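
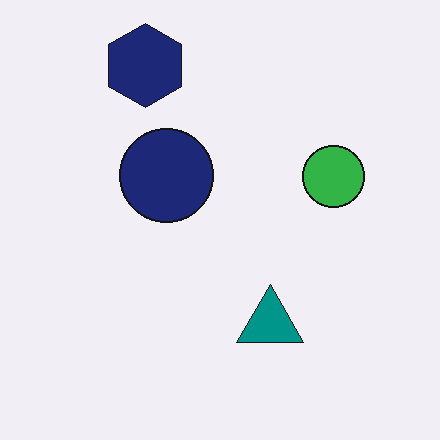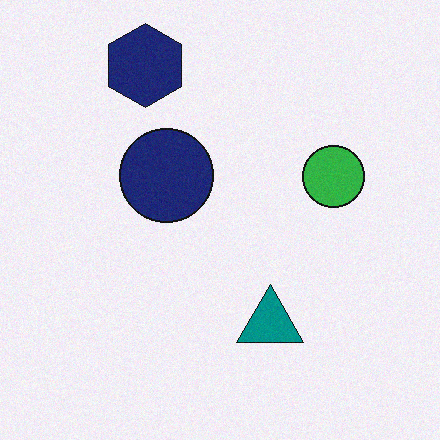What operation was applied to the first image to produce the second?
This is the original image degraded with subtle gaussian noise.

Random speckle covers the whole image, including the flat background.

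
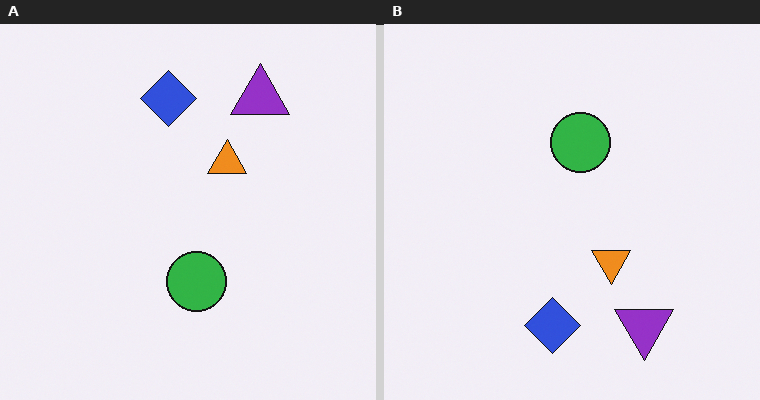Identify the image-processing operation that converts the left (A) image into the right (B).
The image was flipped vertically (top ↔ bottom).

The purple triangle is in the top-right of the left (A) image and the bottom-right of the right (B) — shapes on opposite sides of the horizontal midline have swapped in a mirror flip.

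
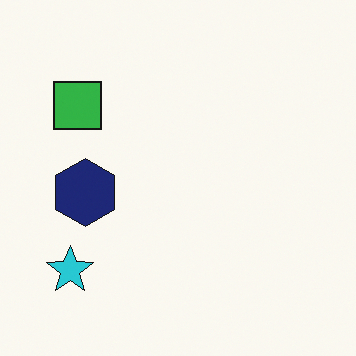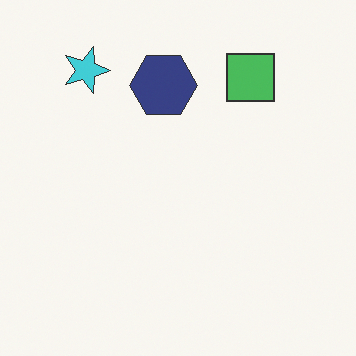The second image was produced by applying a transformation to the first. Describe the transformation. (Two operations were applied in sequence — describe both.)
It was rotated 90° clockwise, then given slightly reduced contrast.

The cyan star sits in the bottom-left of the first image and the top-left of the second — consistent with a whole-image 90° clockwise rotation. Tones are pushed toward mid-grey across the whole image — a global contrast change.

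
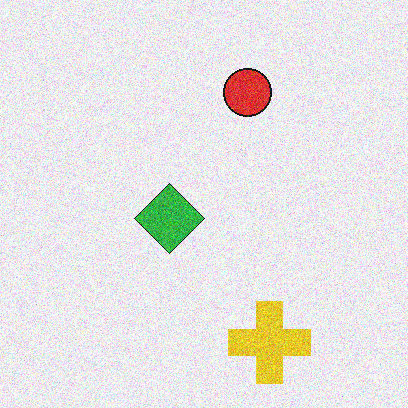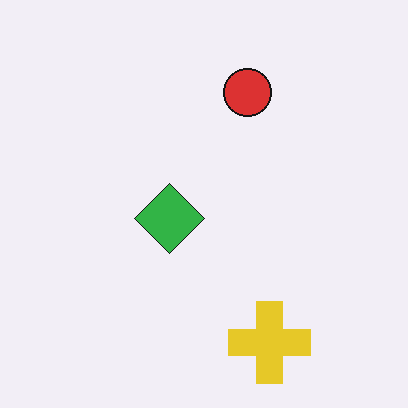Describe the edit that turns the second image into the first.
The transformation is: degraded with moderate additive noise.

Random speckle covers the whole image, including the flat background.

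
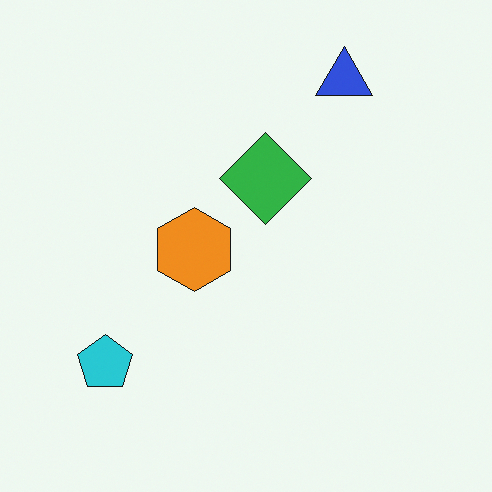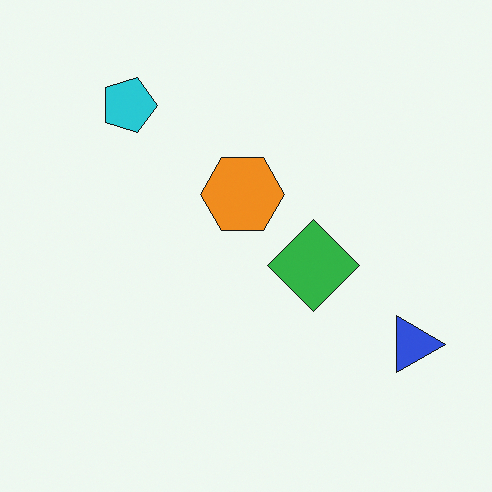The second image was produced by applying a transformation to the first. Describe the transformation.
The second image is the first rotated 90° clockwise.

The blue triangle sits in the top-right of the first image and the bottom-right of the second — consistent with a whole-image 90° clockwise rotation.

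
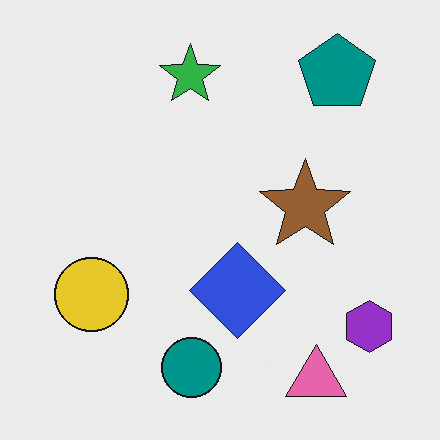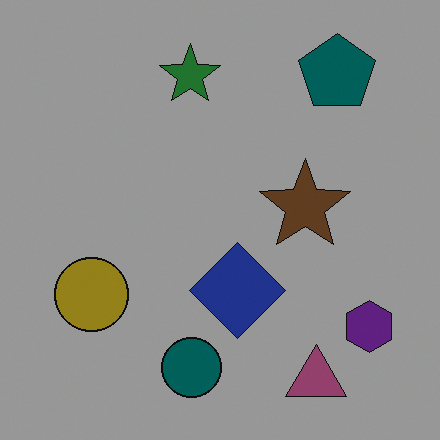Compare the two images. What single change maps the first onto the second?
This is the original image substantially darkened.

Every pixel — background and shapes alike — is uniformly darkened.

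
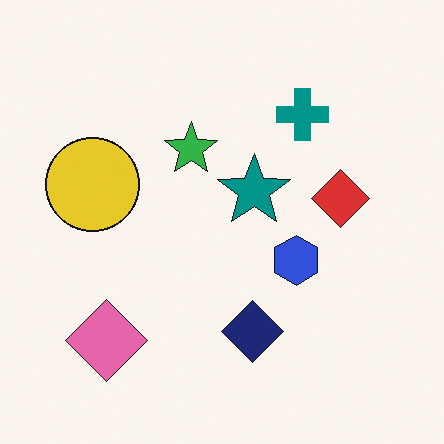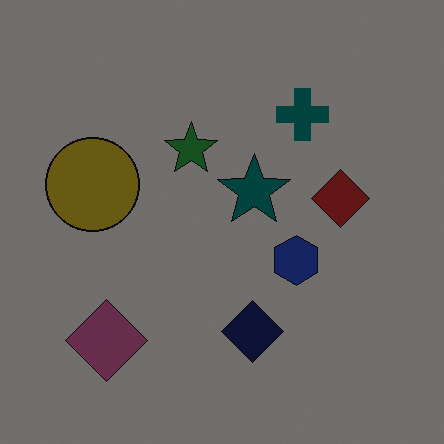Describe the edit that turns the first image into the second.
The transformation is: substantially darkened.

Every pixel — background and shapes alike — is uniformly darkened.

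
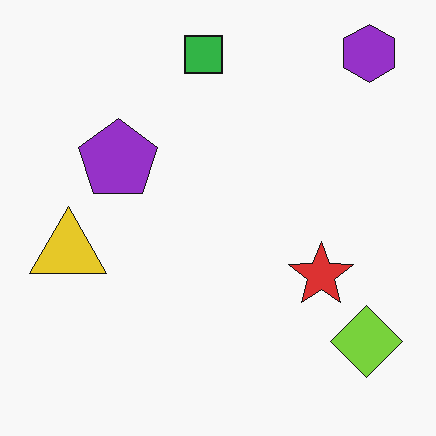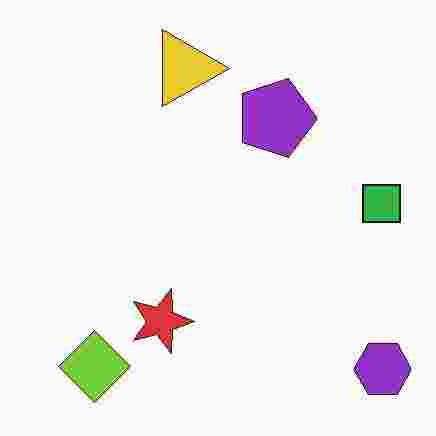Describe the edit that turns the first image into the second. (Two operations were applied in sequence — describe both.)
The second image is the first rotated 90° clockwise, then heavily JPEG-compressed with obvious blocking artifacts.

The purple hexagon sits in the top-right of the first image and the bottom-right of the second — consistent with a whole-image 90° clockwise rotation. Blocky 8×8 compression artifacts appear around shape edges and the flat background shows ringing — characteristic JPEG degradation.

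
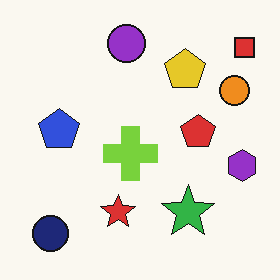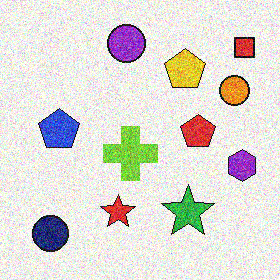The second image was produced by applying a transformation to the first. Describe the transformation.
This is the original image degraded with a thick layer of grain.

Random speckle covers the whole image, including the flat background.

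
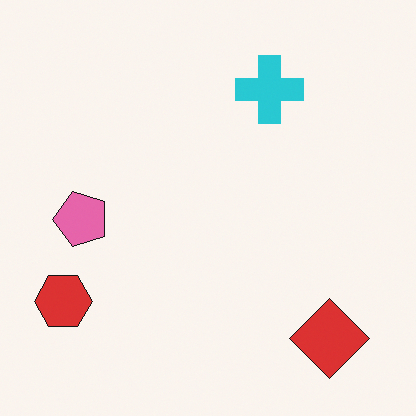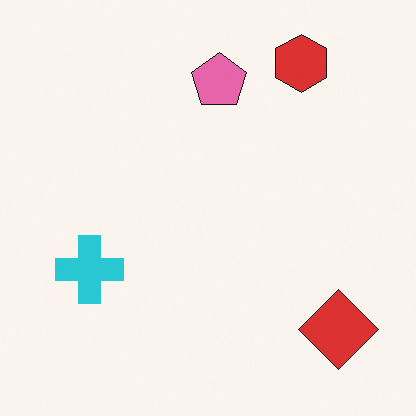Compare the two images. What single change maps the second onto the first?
The transformation is: transposed (reflected across the top-left ↔ bottom-right diagonal).

Shapes have swapped their row and column positions — what was in the top-right is now in the bottom-left — a diagonal reflection.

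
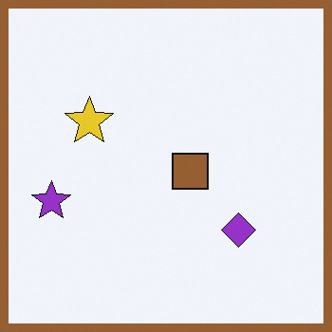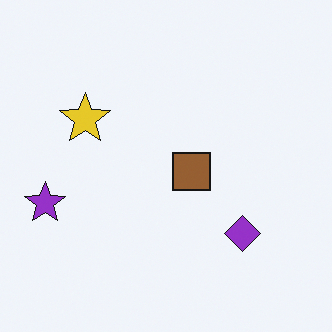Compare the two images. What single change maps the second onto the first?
It was framed with a brown border.

A solid brown frame runs around the edge of the first image, with the content slightly shrunk inside it.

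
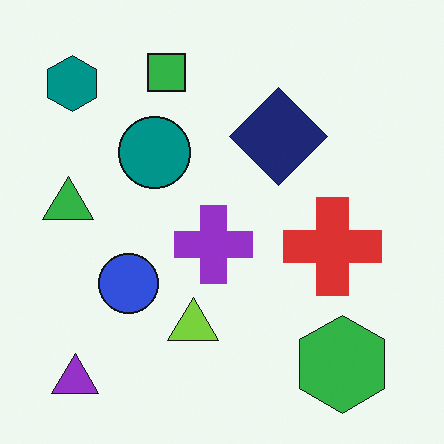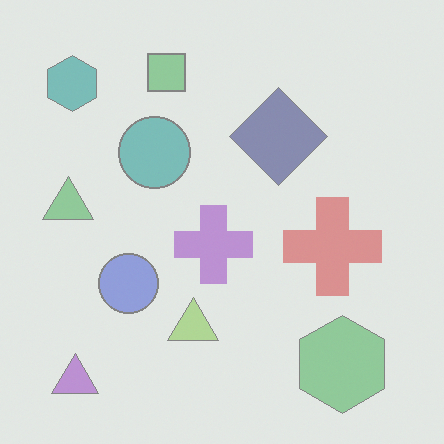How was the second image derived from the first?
This is the original image washed out (contrast reduced).

Tones are pushed toward mid-grey across the whole image — a global contrast change.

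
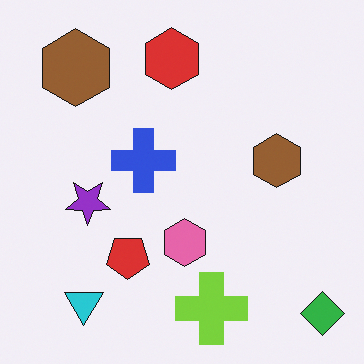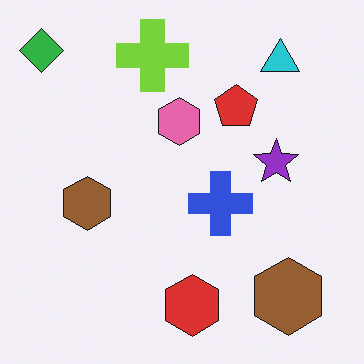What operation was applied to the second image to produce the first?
The transformation is: rotated 180°.

The green diamond sits in the top-left of the second image and the bottom-right of the first — consistent with a whole-image 180° rotation.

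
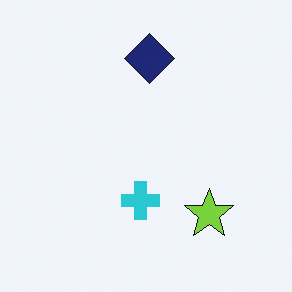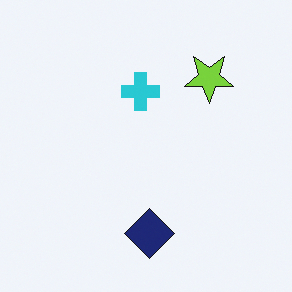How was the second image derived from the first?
The second image is the first flipped vertically (top ↔ bottom).

The navy diamond is in the top of the first image and the bottom of the second — shapes on opposite sides of the horizontal midline have swapped in a mirror flip.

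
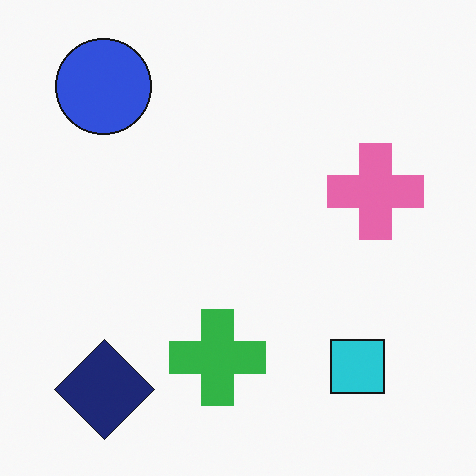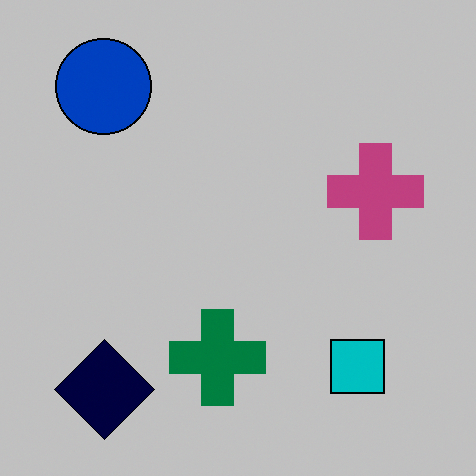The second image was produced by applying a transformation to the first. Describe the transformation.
This is the original image aggressively posterized.

Each flat color has snapped to a coarser quantized level — most visibly, the near-white background has dropped to a flat grey.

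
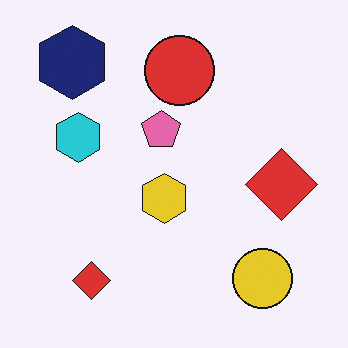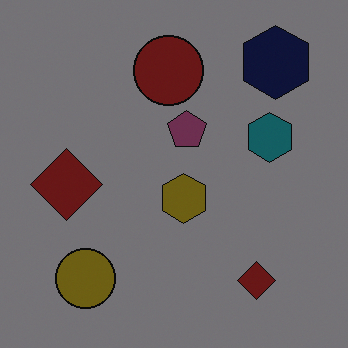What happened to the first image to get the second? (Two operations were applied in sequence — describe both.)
The image was darkened a lot, then flipped horizontally (left ↔ right).

Every pixel — background and shapes alike — is uniformly darkened. The navy hexagon is in the top-left of the first image and the top-right of the second — shapes on opposite sides of the vertical midline have swapped in a mirror flip.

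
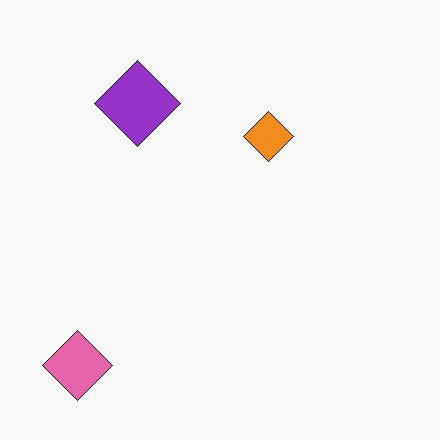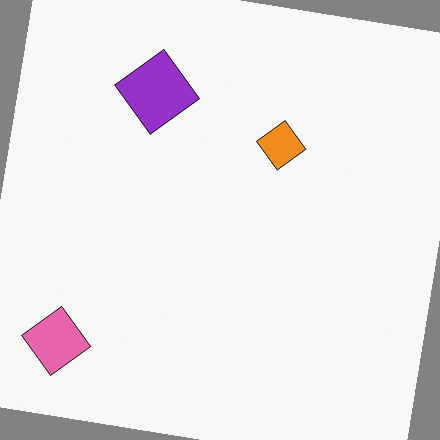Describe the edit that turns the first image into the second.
It was rotated clockwise by a slight angle.

Every shape is tilted by the same angle and the image corners show triangular fill wedges — a whole-image rotation by a non-right angle.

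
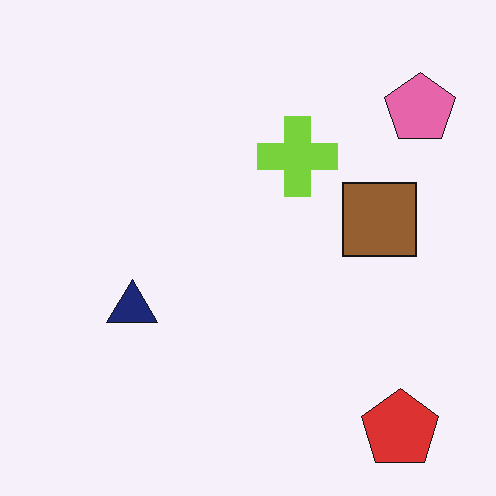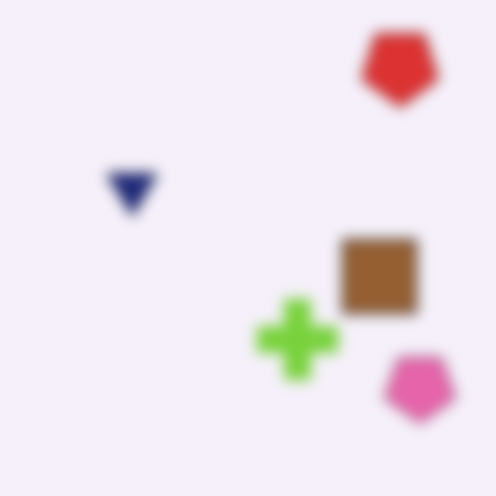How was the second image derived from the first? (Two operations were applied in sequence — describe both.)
The image was strongly gaussian-blurred, then flipped vertically (top ↔ bottom).

Shape edges and outlines are uniformly softened across the whole image. The red pentagon is in the bottom-right of the first image and the top-right of the second — shapes on opposite sides of the horizontal midline have swapped in a mirror flip.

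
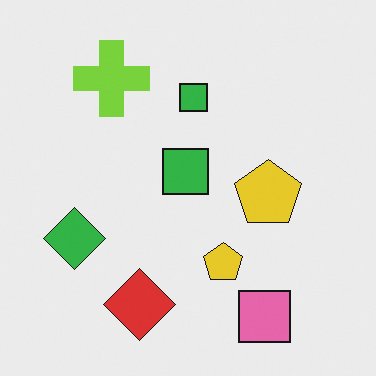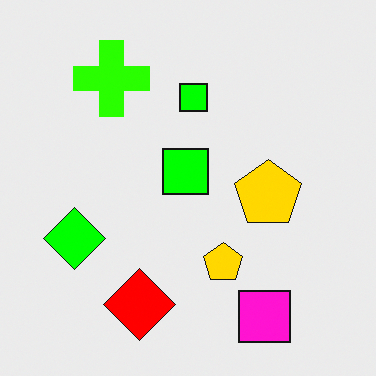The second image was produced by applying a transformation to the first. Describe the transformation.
Heavily oversaturated.

All colors are more vivid — a global saturation change.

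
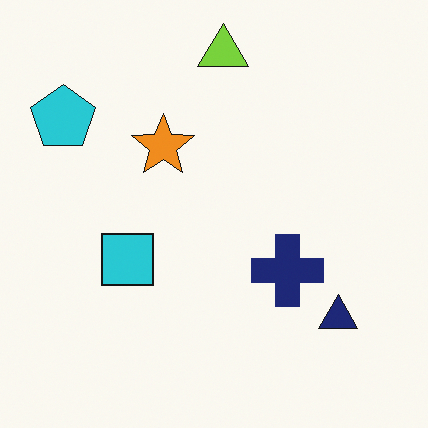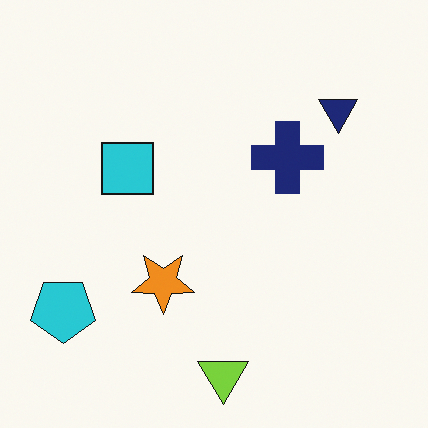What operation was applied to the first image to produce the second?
It was flipped vertically (top ↔ bottom).

The lime triangle is in the top of the first image and the bottom of the second — shapes on opposite sides of the horizontal midline have swapped in a mirror flip.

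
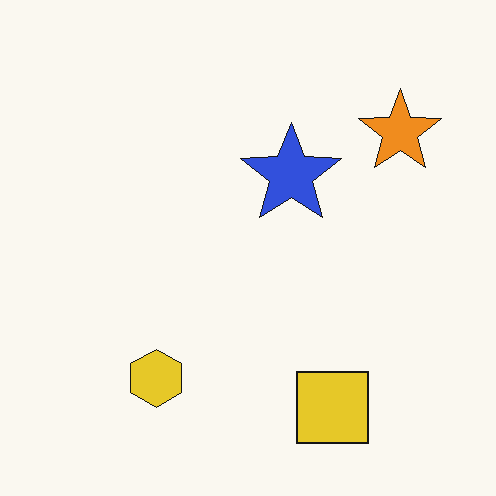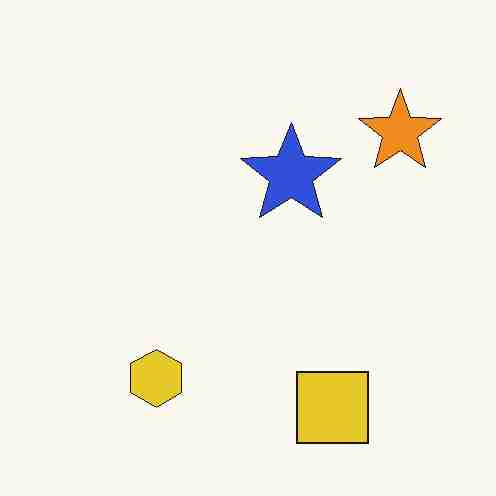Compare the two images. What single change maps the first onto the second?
This is the original image heavily JPEG-compressed with obvious blocking artifacts.

Blocky 8×8 compression artifacts appear around shape edges and the flat background shows ringing — characteristic JPEG degradation.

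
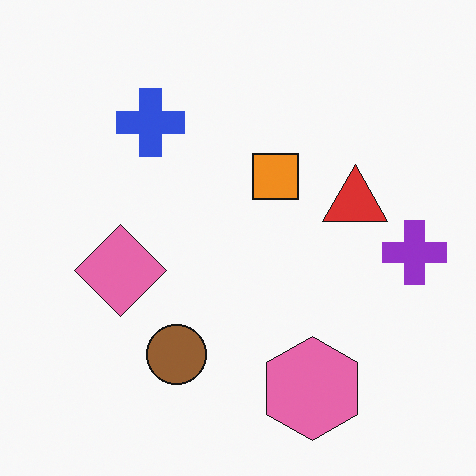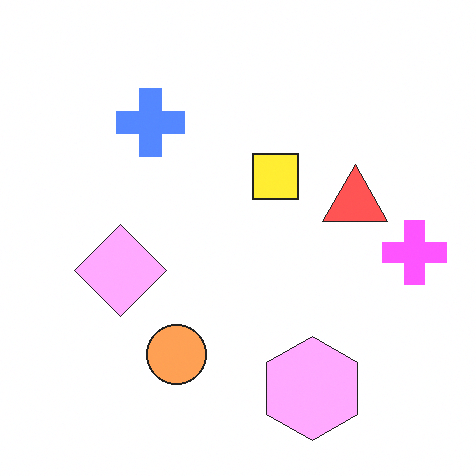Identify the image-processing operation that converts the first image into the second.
This is the original image substantially brightened.

Every pixel — background and shapes alike — is uniformly brightened.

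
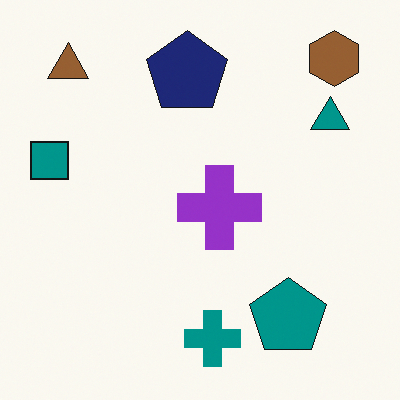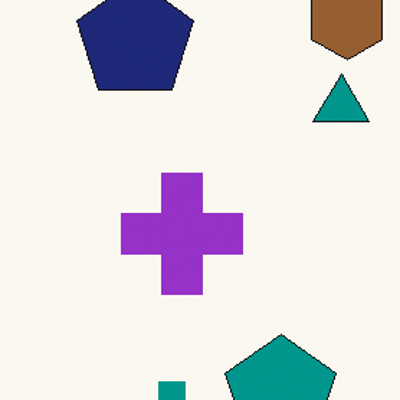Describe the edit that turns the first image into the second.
The transformation is: cropped slightly and scaled back up.

The visible shapes are larger and the field of view is narrower; shapes near the original edges may be partly or wholly outside the frame — a crop-and-rescale.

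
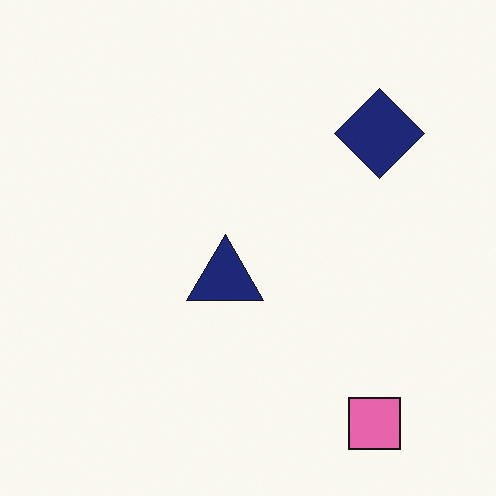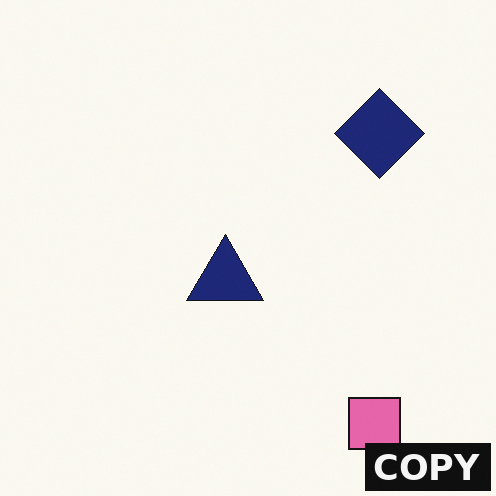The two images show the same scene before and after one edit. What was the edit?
The transformation is: watermarked with the text "COPY" in the lower-right corner.

A dark label reading "COPY" appears in the lower-right corner.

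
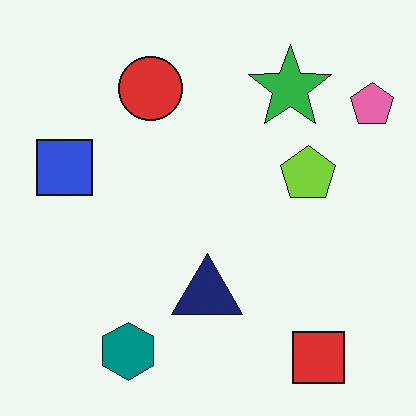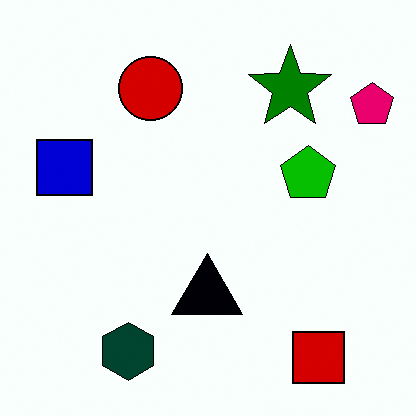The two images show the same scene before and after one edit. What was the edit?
This is the original image boosted in contrast.

Tones are pushed away from mid-grey across the whole image — a global contrast change.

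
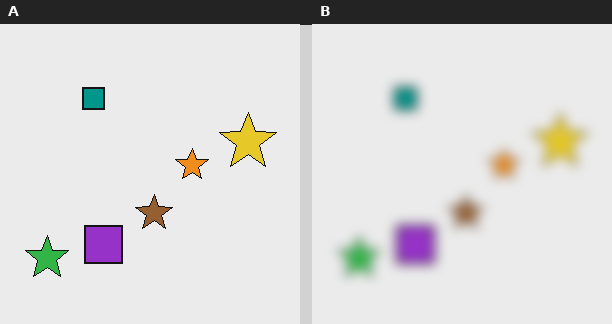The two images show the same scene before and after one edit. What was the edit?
Heavily blurred.

Shape edges and outlines are uniformly softened across the whole image.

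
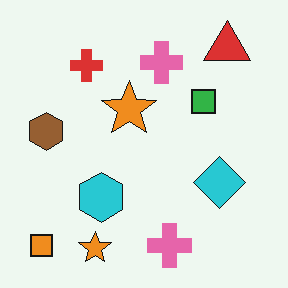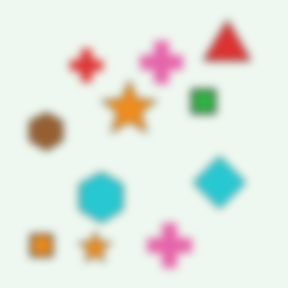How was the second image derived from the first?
It was noticeably gaussian-blurred.

Shape edges and outlines are uniformly softened across the whole image.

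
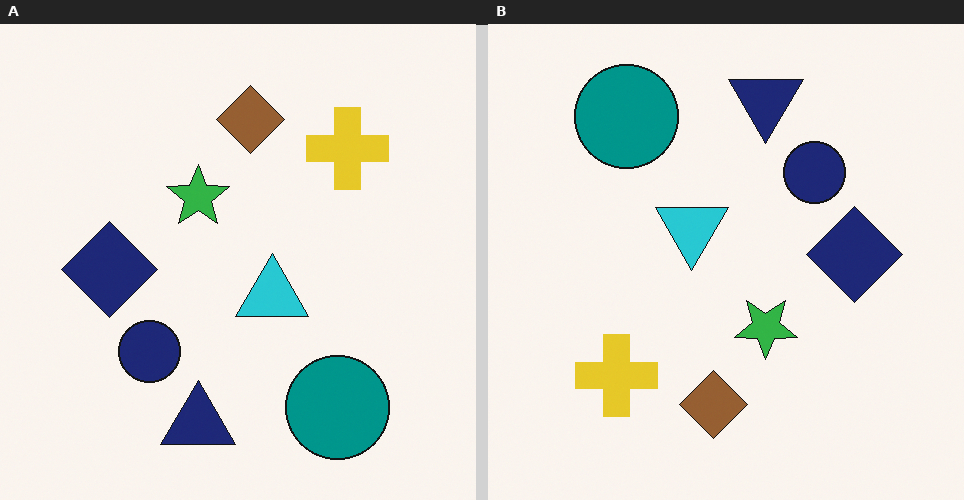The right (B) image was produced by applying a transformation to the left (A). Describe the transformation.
It was rotated 180°.

The teal circle sits in the bottom-right of the left (A) image and the top-left of the right (B) — consistent with a whole-image 180° rotation.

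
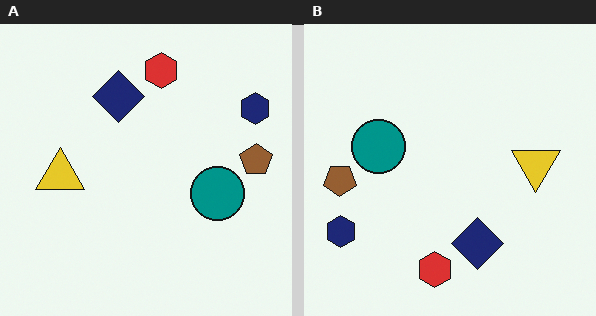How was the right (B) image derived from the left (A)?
The image was rotated 180°.

The navy hexagon sits in the top-right of the left (A) image and the bottom-left of the right (B) — consistent with a whole-image 180° rotation.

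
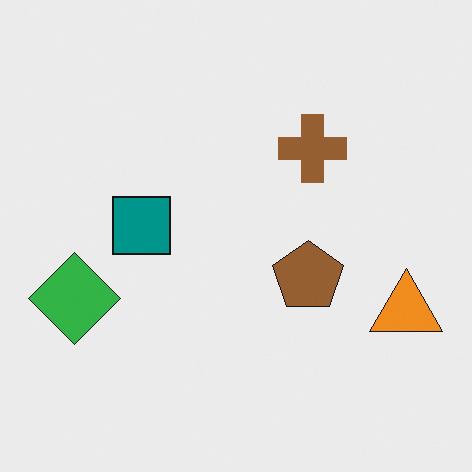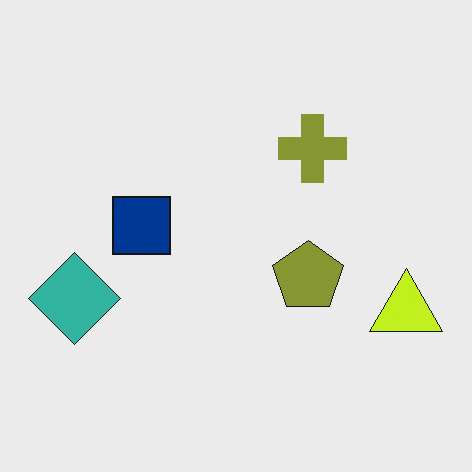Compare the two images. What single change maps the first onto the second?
The image was hue-shifted slightly.

Every shape's color has rotated by the same amount around the hue wheel — a uniform hue shift.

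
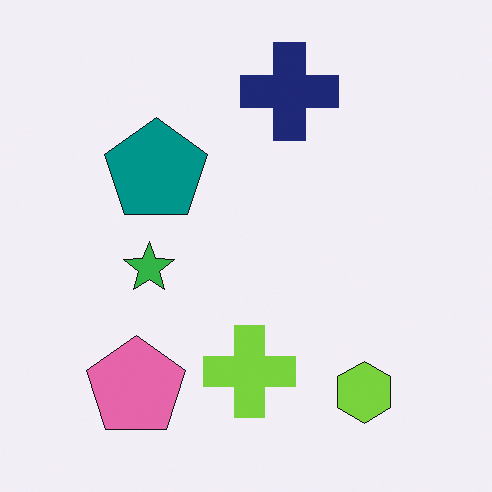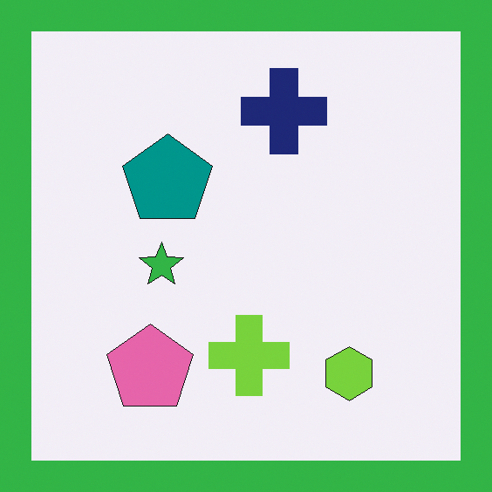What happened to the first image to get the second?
This is the original image framed with a green border.

A solid green frame runs around the edge of the second image, with the content slightly shrunk inside it.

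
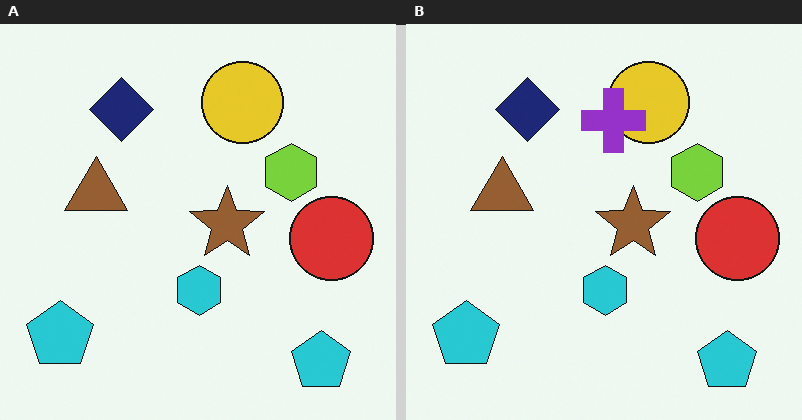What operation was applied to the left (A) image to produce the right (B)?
The right (B) image is the left (A) overlaid with an additional purple cross.

A purple cross appears in the right (B) image that is absent from the left (A).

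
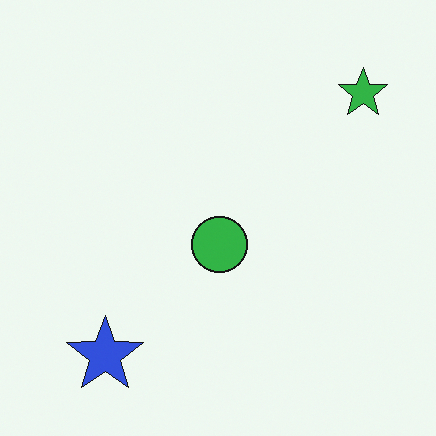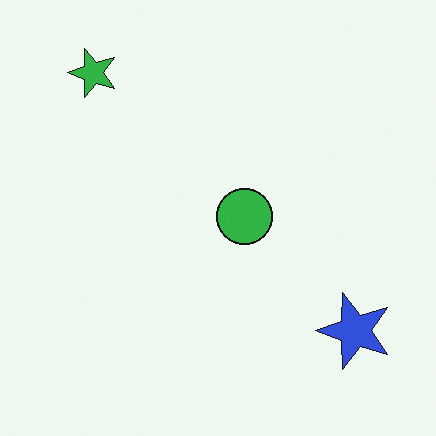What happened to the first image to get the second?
The transformation is: rotated 90° counter-clockwise.

The green star sits in the top-right of the first image and the top-left of the second — consistent with a whole-image 90° counter-clockwise rotation.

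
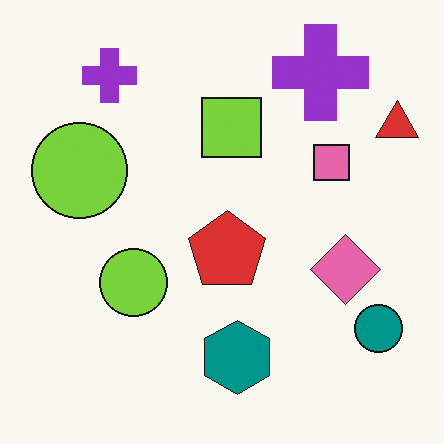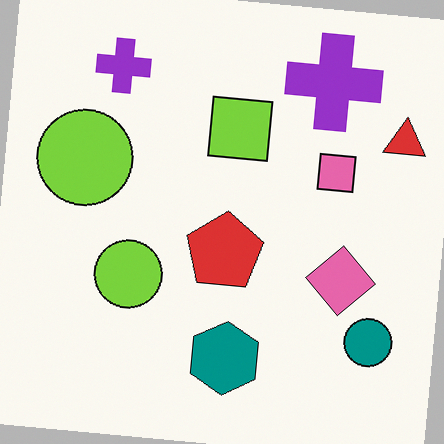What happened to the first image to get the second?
This is the original image rotated clockwise by a small amount.

Every shape is tilted by the same angle and the image corners show triangular fill wedges — a whole-image rotation by a non-right angle.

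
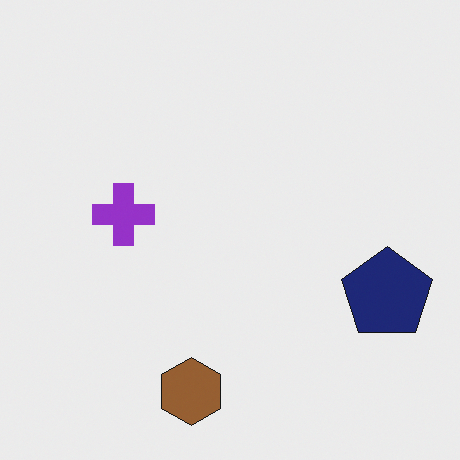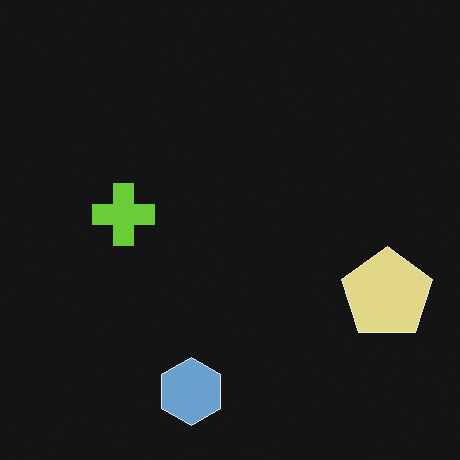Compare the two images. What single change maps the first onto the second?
The second image is the first color-inverted (negative).

The light background has become dark and every shape's color is its complement — a photographic negative.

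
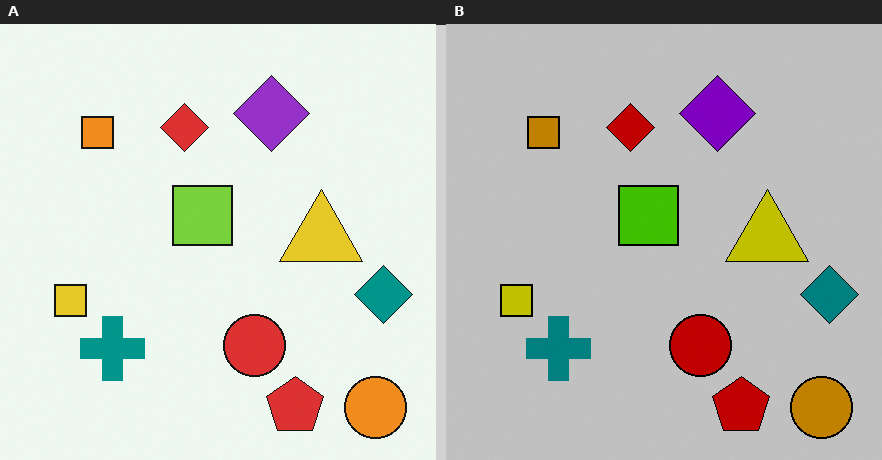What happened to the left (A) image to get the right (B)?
The transformation is: heavily posterized to just a handful of flat colors.

Each flat color has snapped to a coarser quantized level — most visibly, the near-white background has dropped to a flat grey.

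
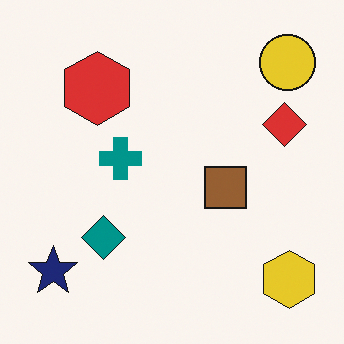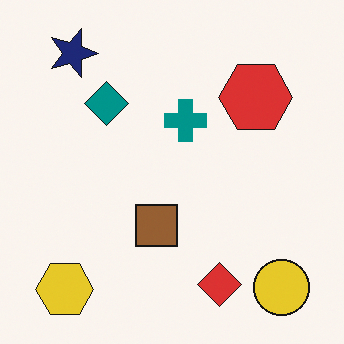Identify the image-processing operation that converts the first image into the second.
The second image is the first rotated 90° clockwise.

The yellow circle sits in the top-right of the first image and the bottom-right of the second — consistent with a whole-image 90° clockwise rotation.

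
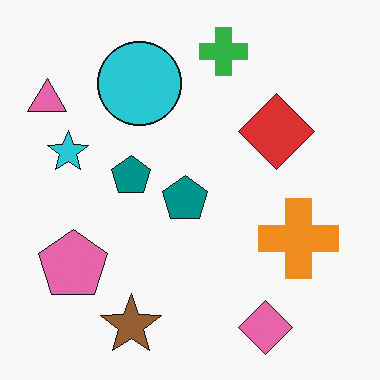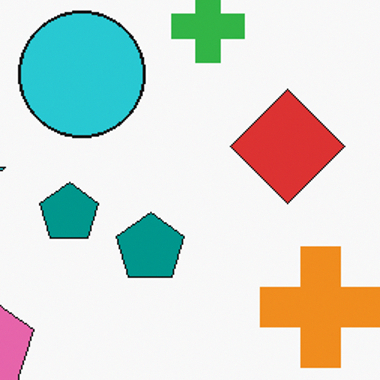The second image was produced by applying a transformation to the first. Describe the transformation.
The image was cropped slightly and scaled back up.

The visible shapes are larger and the field of view is narrower; shapes near the original edges may be partly or wholly outside the frame — a crop-and-rescale.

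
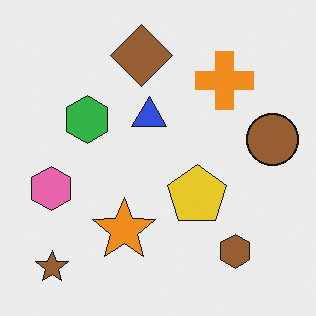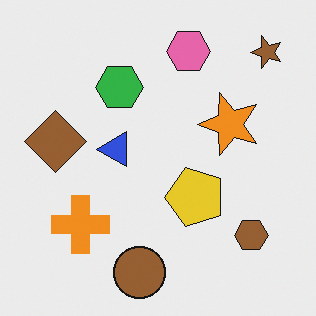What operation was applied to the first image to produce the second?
Transposed (reflected across the top-left ↔ bottom-right diagonal).

Shapes have swapped their row and column positions — what was in the top-right is now in the bottom-left — a diagonal reflection.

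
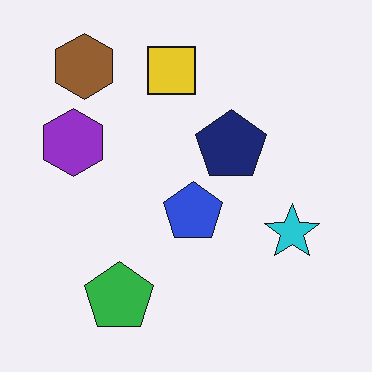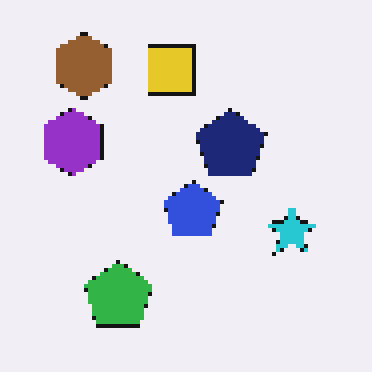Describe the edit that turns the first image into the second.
Lightly pixelated (a mild mosaic effect).

Shapes are reduced to large square blocks; fine edges and outlines are lost — a downscale-then-upscale (mosaic) effect.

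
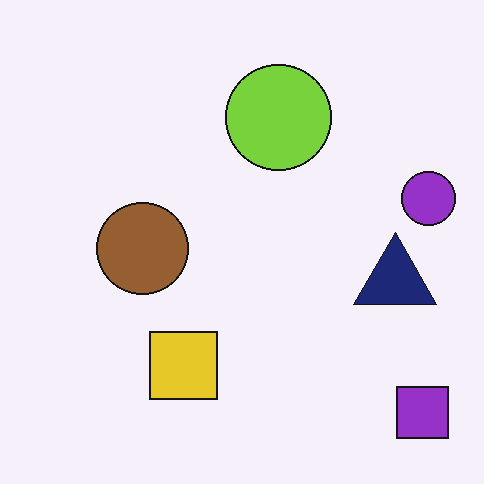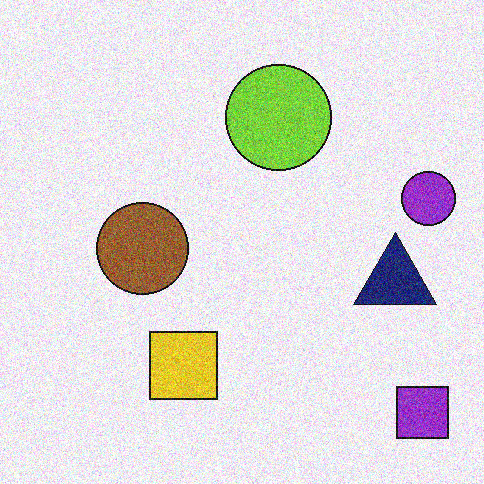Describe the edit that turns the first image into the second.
It was degraded with visible gaussian noise.

Random speckle covers the whole image, including the flat background.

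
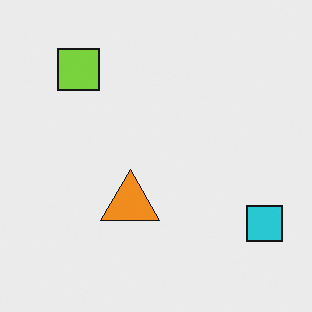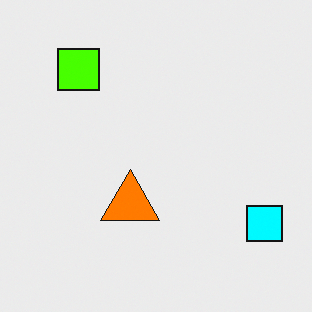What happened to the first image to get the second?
The transformation is: made much more vivid (saturation change).

All colors are more vivid — a global saturation change.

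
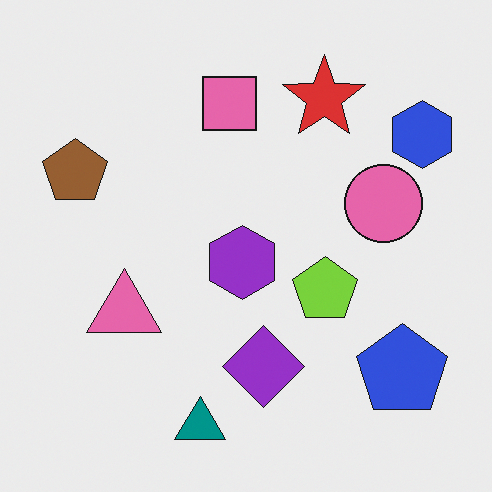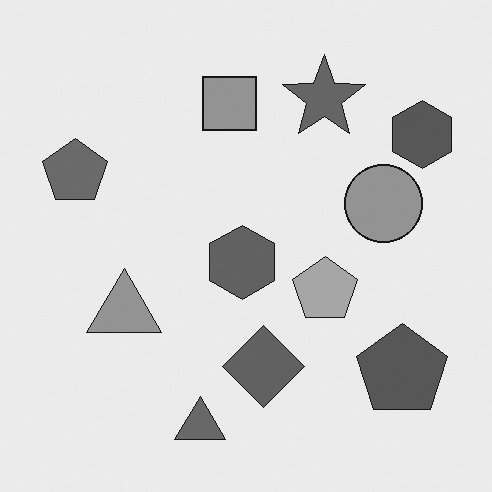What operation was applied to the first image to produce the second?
The second image is the first converted to grayscale.

All color is removed — every shape is now a shade of grey.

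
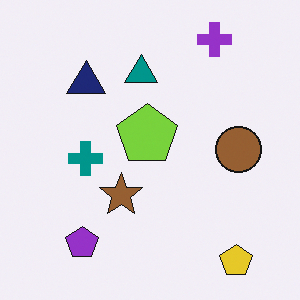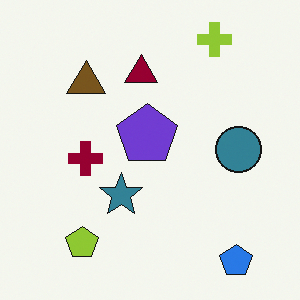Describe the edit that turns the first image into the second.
The transformation is: hue-shifted by a large amount.

Every shape's color has rotated by the same amount around the hue wheel — a uniform hue shift.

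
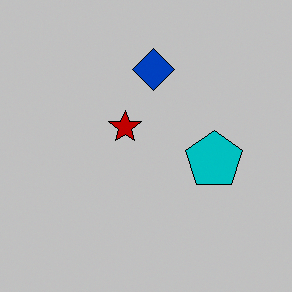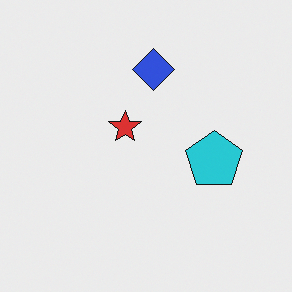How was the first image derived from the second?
This is the original image heavily posterized to just a handful of flat colors.

Each flat color has snapped to a coarser quantized level — most visibly, the near-white background has dropped to a flat grey.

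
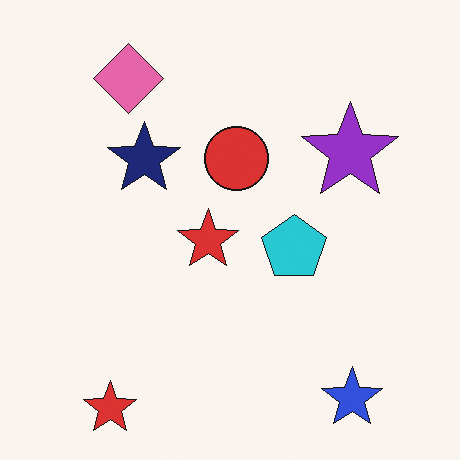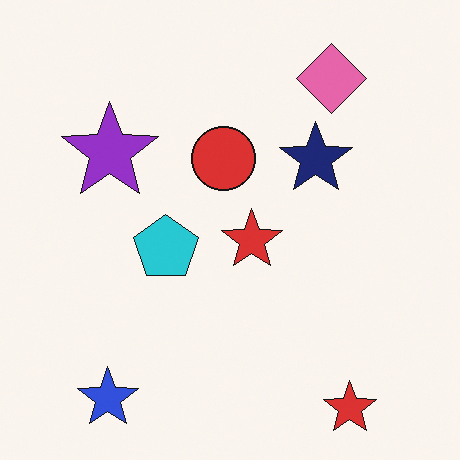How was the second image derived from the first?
It was flipped horizontally (left ↔ right).

The blue star is in the bottom-right of the first image and the bottom-left of the second — shapes on opposite sides of the vertical midline have swapped in a mirror flip.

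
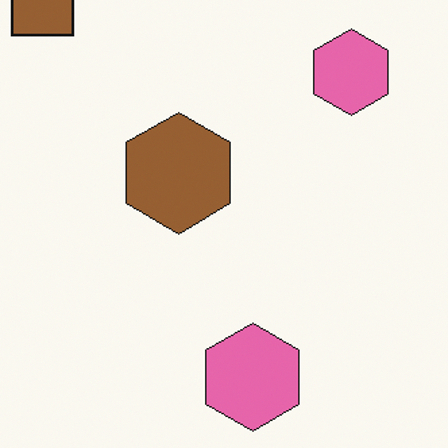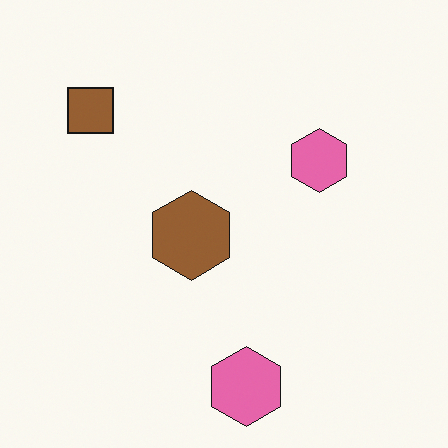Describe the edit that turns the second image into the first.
Cropped slightly and scaled back up.

The visible shapes are larger and the field of view is narrower; shapes near the original edges may be partly or wholly outside the frame — a crop-and-rescale.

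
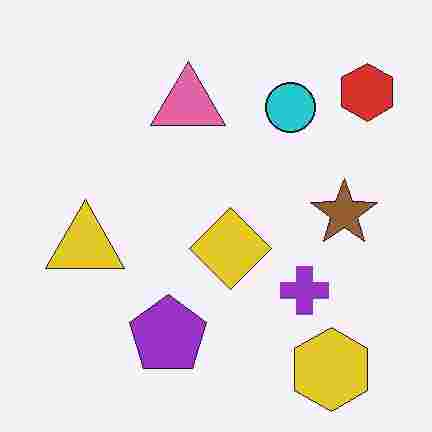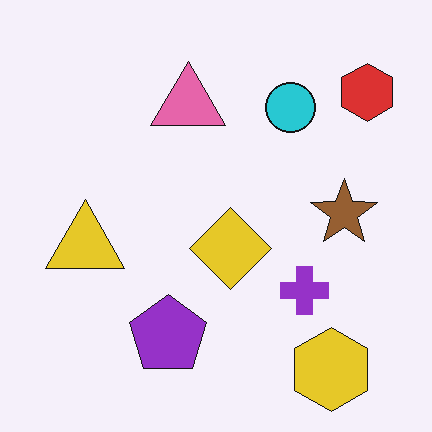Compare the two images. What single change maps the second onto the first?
It was heavily JPEG-compressed with obvious blocking artifacts.

Blocky 8×8 compression artifacts appear around shape edges and the flat background shows ringing — characteristic JPEG degradation.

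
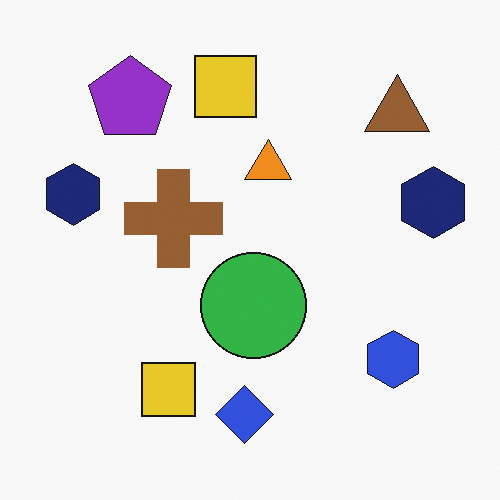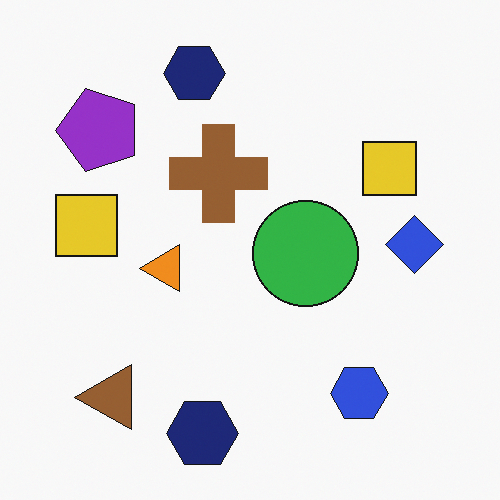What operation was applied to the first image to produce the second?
The image was transposed (reflected across the top-left ↔ bottom-right diagonal).

Shapes have swapped their row and column positions — what was in the top-right is now in the bottom-left — a diagonal reflection.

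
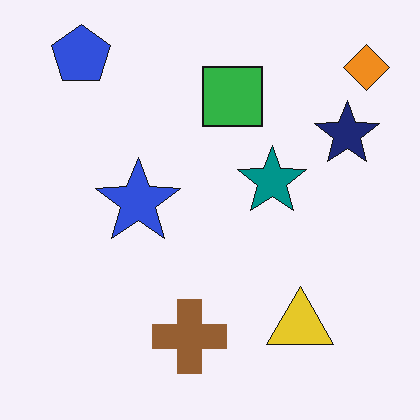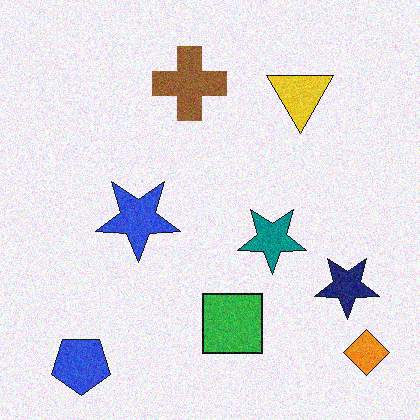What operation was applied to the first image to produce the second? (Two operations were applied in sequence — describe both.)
It was flipped vertically (top ↔ bottom), then degraded with moderate additive noise.

The blue pentagon is in the top-left of the first image and the bottom-left of the second — shapes on opposite sides of the horizontal midline have swapped in a mirror flip. Random speckle covers the whole image, including the flat background.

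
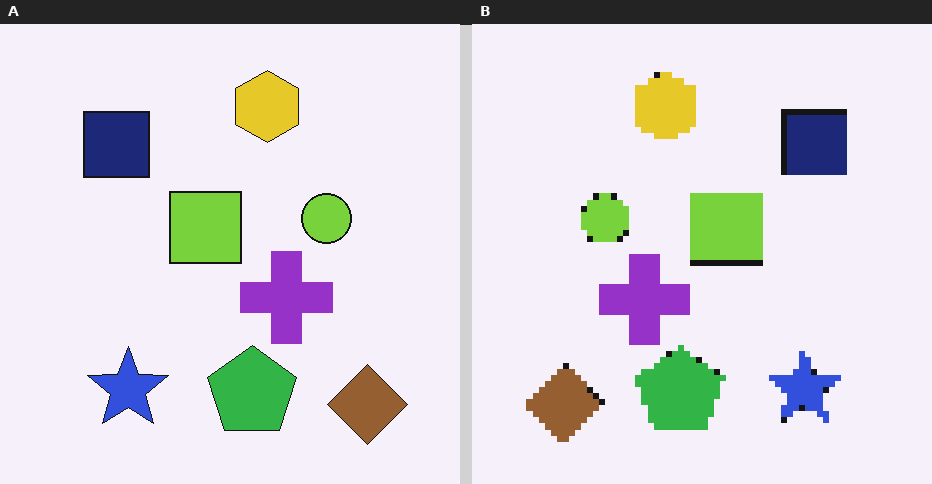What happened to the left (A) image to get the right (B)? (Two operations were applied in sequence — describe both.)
It was flipped horizontally (left ↔ right), then pixelated into visible square blocks.

The brown diamond is in the bottom-right of the left (A) image and the bottom-left of the right (B) — shapes on opposite sides of the vertical midline have swapped in a mirror flip. Shapes are reduced to large square blocks; fine edges and outlines are lost — a downscale-then-upscale (mosaic) effect.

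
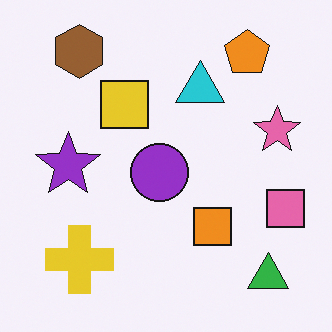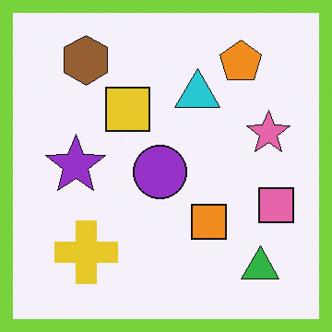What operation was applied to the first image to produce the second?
Framed with a lime border.

A solid lime frame runs around the edge of the second image, with the content slightly shrunk inside it.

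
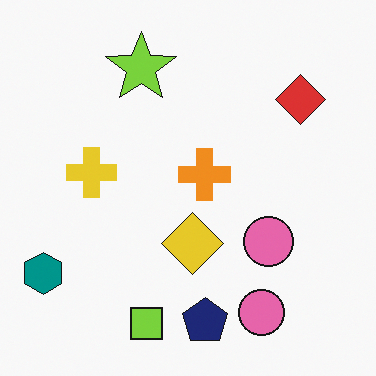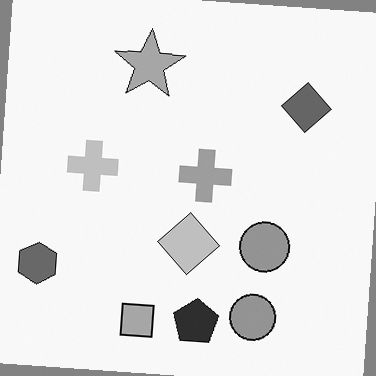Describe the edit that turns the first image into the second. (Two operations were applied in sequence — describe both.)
The transformation is: converted to grayscale, then rotated clockwise by a few degrees.

All color is removed — every shape is now a shade of grey. Every shape is tilted by the same angle and the image corners show triangular fill wedges — a whole-image rotation by a non-right angle.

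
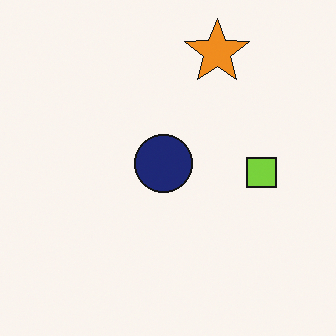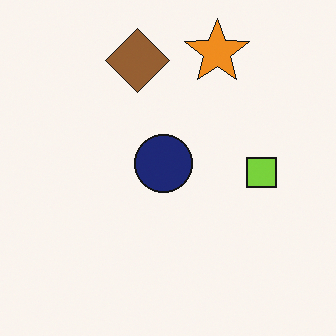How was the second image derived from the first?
It was overlaid with an additional brown diamond.

A brown diamond appears in the second image that is absent from the first.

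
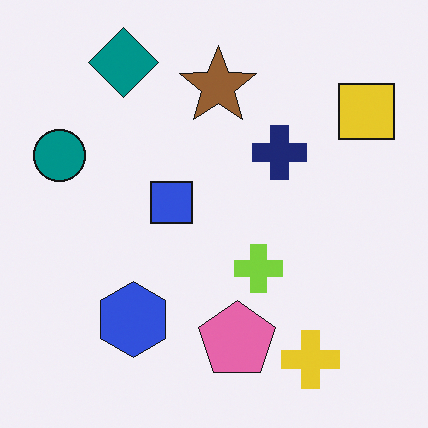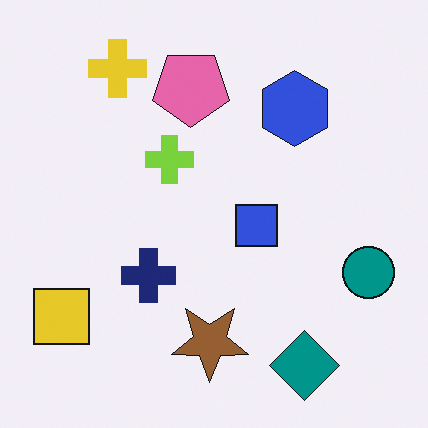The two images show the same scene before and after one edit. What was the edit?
The image was rotated 180°.

The yellow square sits in the top-right of the first image and the bottom-left of the second — consistent with a whole-image 180° rotation.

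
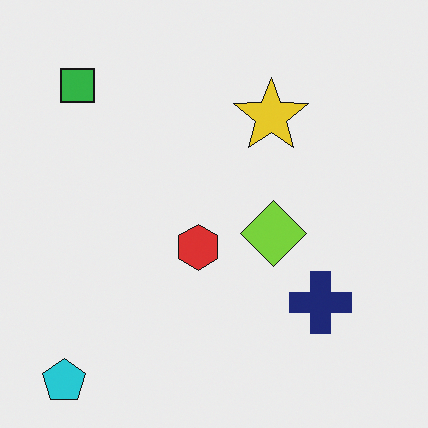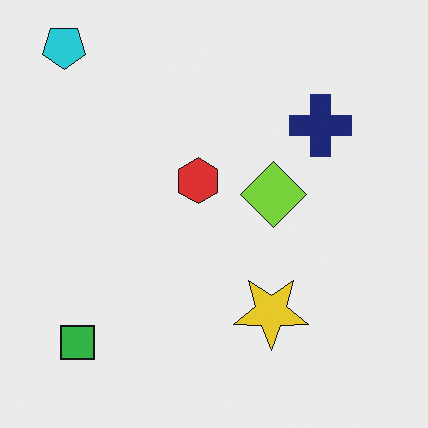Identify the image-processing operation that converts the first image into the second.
This is the original image flipped vertically (top ↔ bottom).

The cyan pentagon is in the bottom-left of the first image and the top-left of the second — shapes on opposite sides of the horizontal midline have swapped in a mirror flip.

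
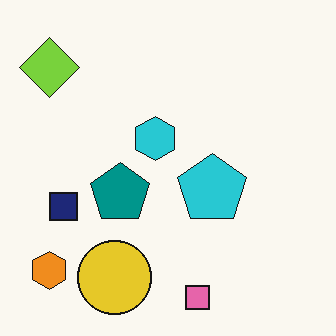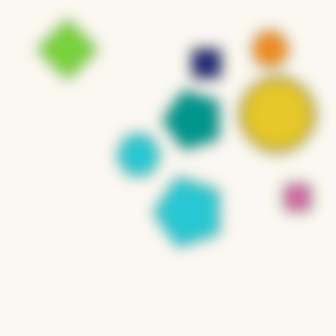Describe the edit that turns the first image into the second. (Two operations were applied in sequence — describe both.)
The transformation is: transposed (reflected across the top-left ↔ bottom-right diagonal), then strongly gaussian-blurred.

Shapes have swapped their row and column positions — what was in the top-right is now in the bottom-left — a diagonal reflection. Shape edges and outlines are uniformly softened across the whole image.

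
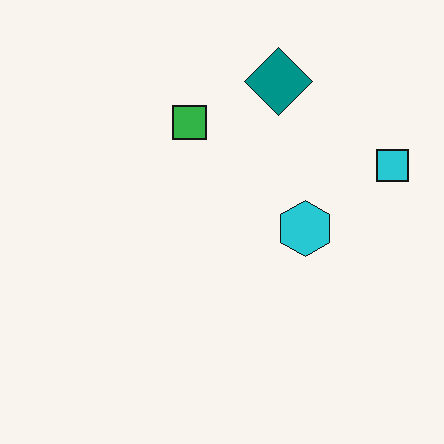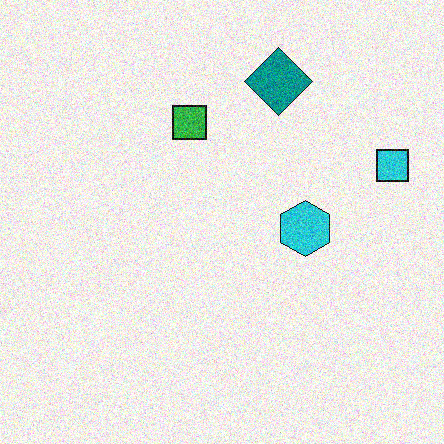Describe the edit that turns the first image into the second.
The second image is the first degraded with visible gaussian noise.

Random speckle covers the whole image, including the flat background.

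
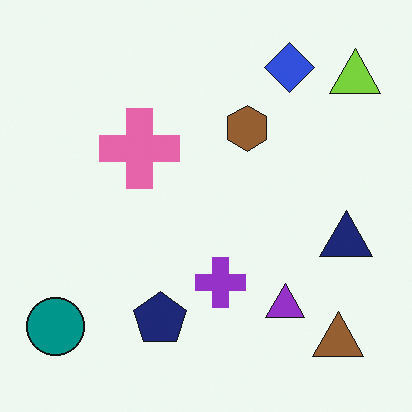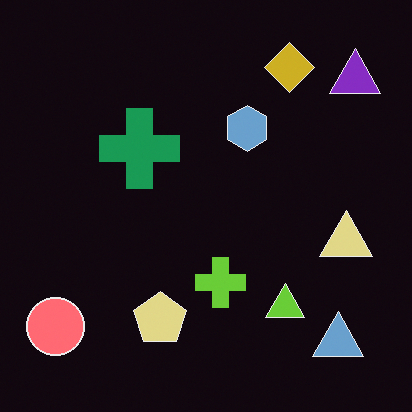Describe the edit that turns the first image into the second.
The image was color-inverted (negative).

The light background has become dark and every shape's color is its complement — a photographic negative.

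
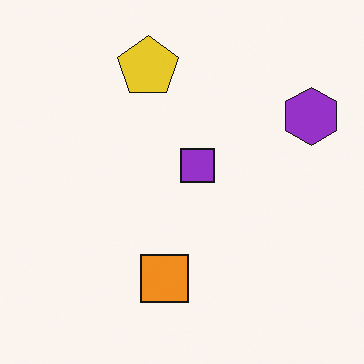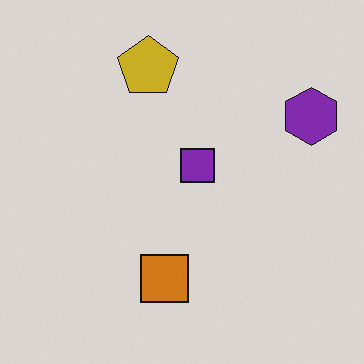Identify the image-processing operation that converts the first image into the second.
It was slightly darkened.

Every pixel — background and shapes alike — is uniformly darkened.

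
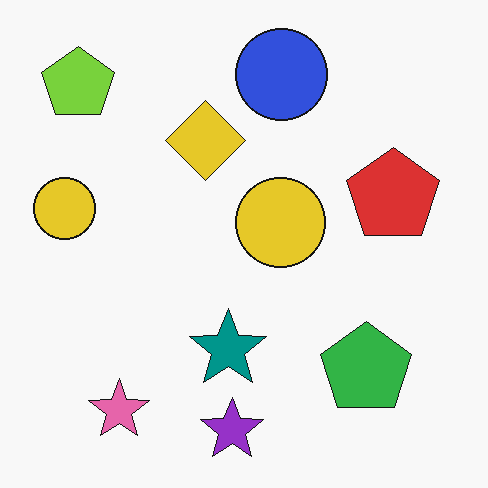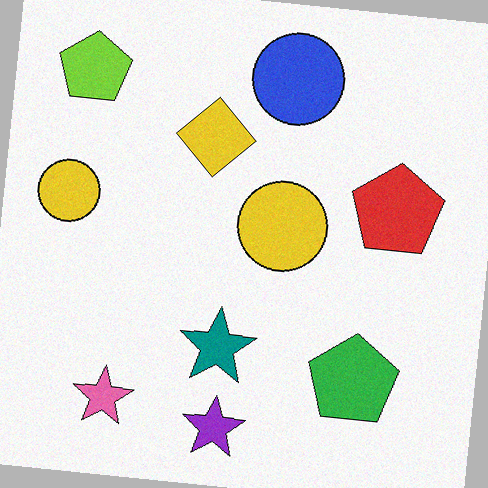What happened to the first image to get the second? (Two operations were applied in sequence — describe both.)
The transformation is: degraded with subtle gaussian noise, then rotated clockwise by a small amount.

Random speckle covers the whole image, including the flat background. Every shape is tilted by the same angle and the image corners show triangular fill wedges — a whole-image rotation by a non-right angle.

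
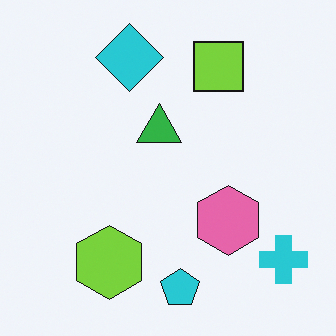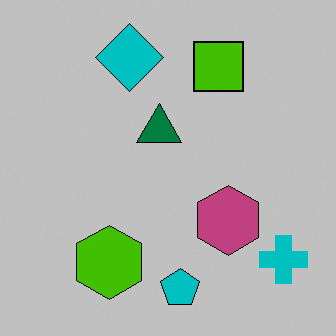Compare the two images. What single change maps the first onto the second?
Heavily posterized to just a handful of flat colors.

Each flat color has snapped to a coarser quantized level — most visibly, the near-white background has dropped to a flat grey.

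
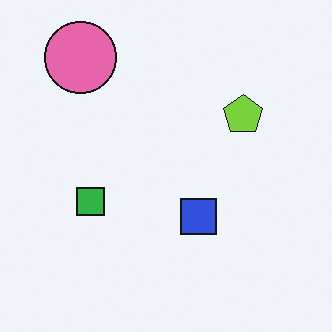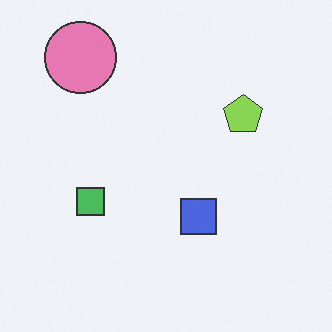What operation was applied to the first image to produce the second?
The second image is the first given slightly reduced contrast.

Tones are pushed toward mid-grey across the whole image — a global contrast change.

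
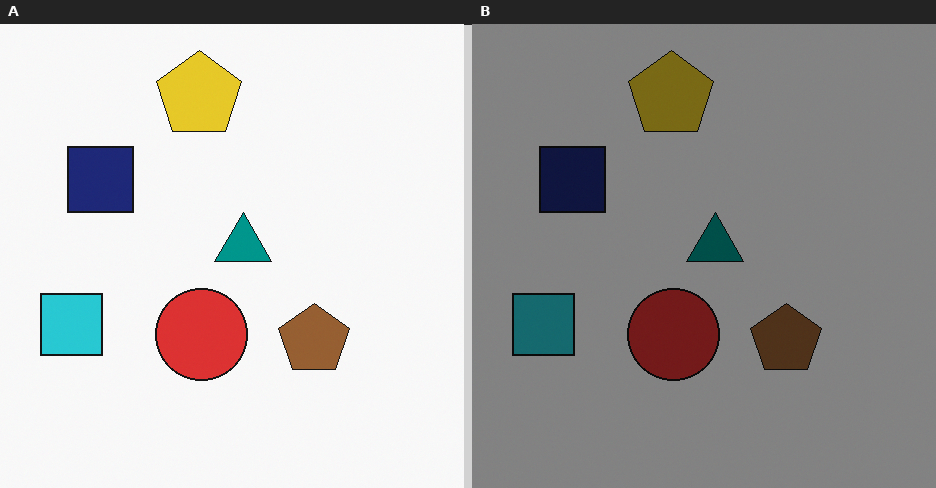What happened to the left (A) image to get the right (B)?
This is the original image darkened a lot.

Every pixel — background and shapes alike — is uniformly darkened.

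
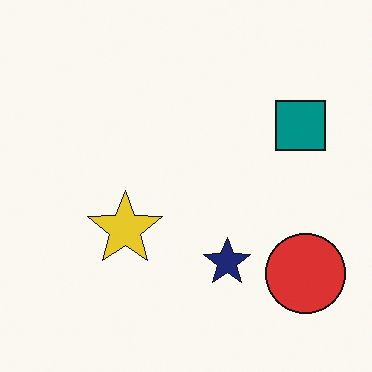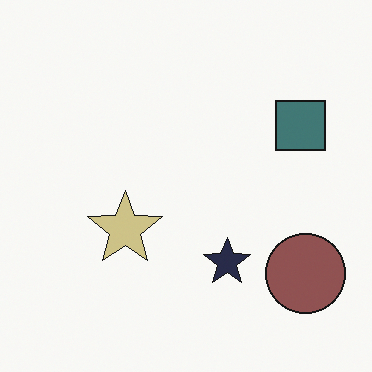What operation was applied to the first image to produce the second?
This is the original image made much more muted (saturation change).

All colors are more muted and greyish — a global saturation change.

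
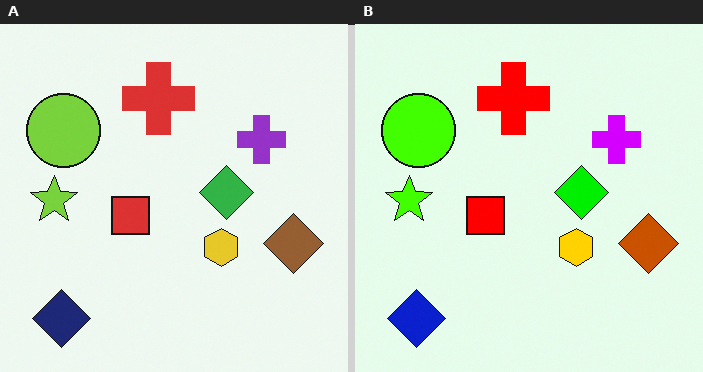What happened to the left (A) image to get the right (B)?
The image was heavily oversaturated.

All colors are more vivid — a global saturation change.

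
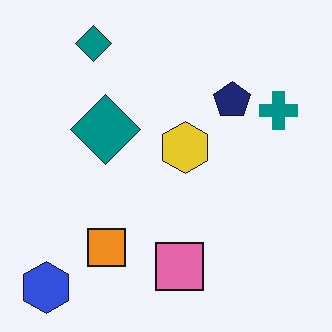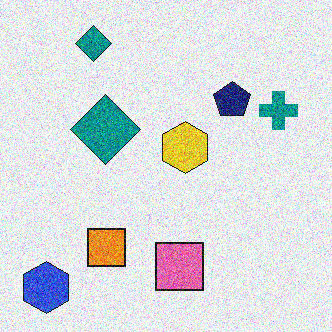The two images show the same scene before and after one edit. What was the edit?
The transformation is: degraded with a thick layer of grain.

Random speckle covers the whole image, including the flat background.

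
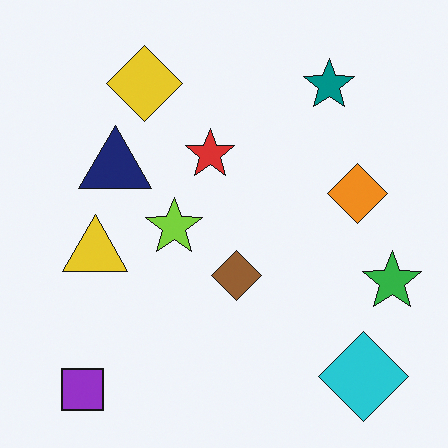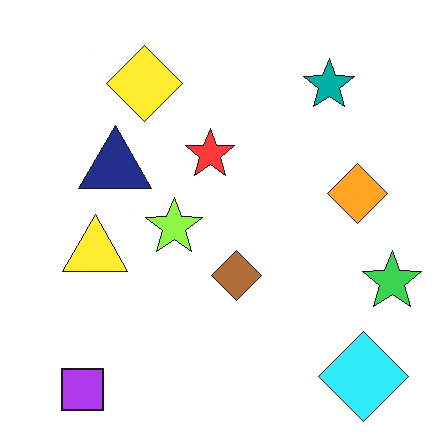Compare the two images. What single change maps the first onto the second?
The transformation is: brightened a little.

Every pixel — background and shapes alike — is uniformly brightened.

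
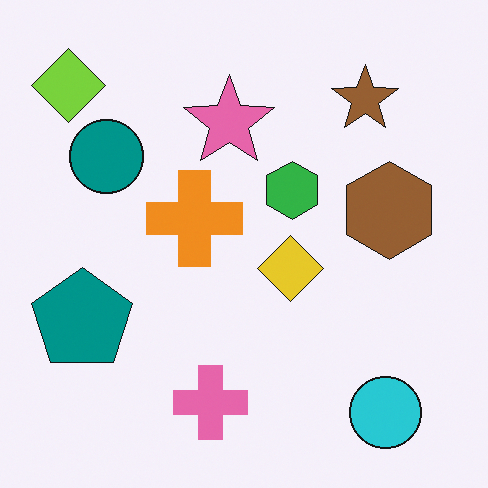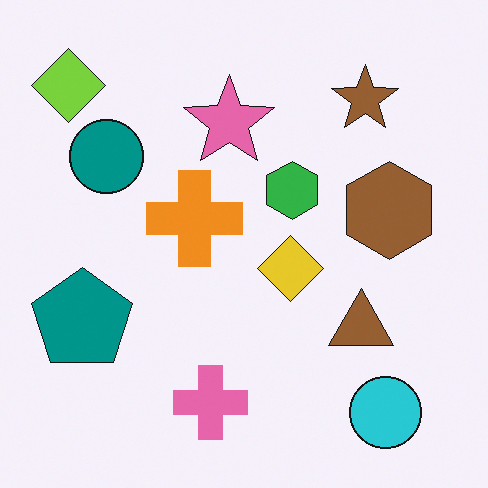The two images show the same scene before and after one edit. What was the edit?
It was overlaid with an additional brown triangle.

A brown triangle appears in the second image that is absent from the first.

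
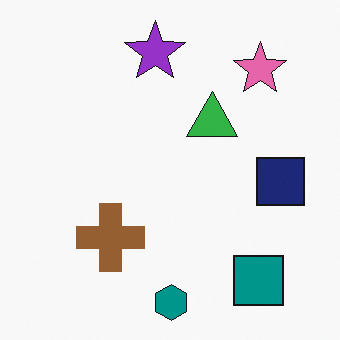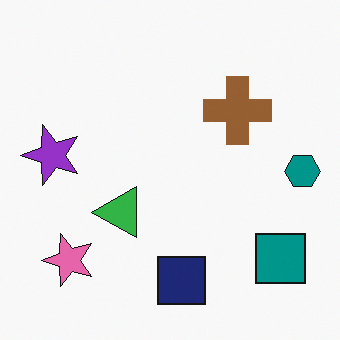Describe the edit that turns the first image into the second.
This is the original image transposed (reflected across the top-left ↔ bottom-right diagonal).

Shapes have swapped their row and column positions — what was in the top-right is now in the bottom-left — a diagonal reflection.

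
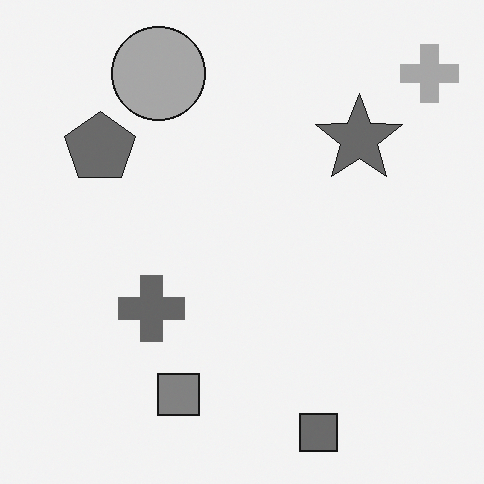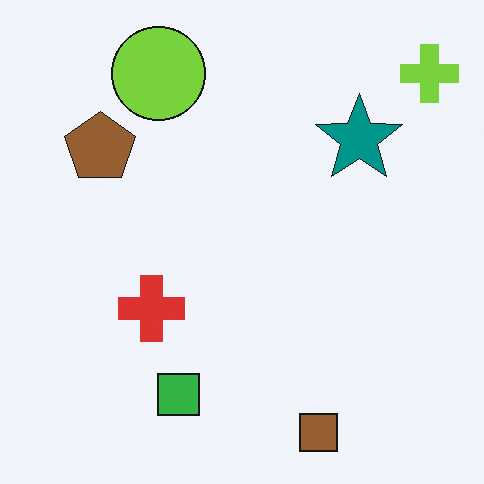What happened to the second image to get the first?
Converted to grayscale.

All color is removed — every shape is now a shade of grey.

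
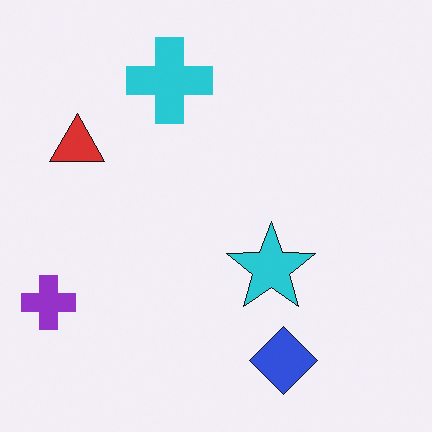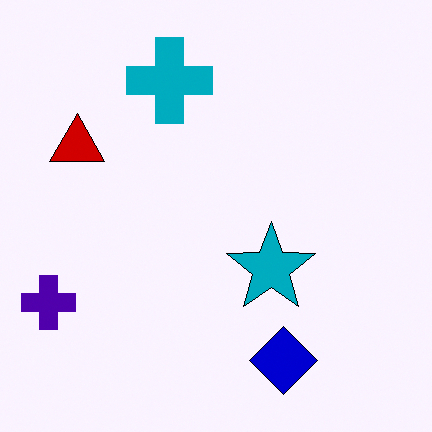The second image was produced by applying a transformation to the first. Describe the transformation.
The second image is the first boosted in contrast.

Tones are pushed away from mid-grey across the whole image — a global contrast change.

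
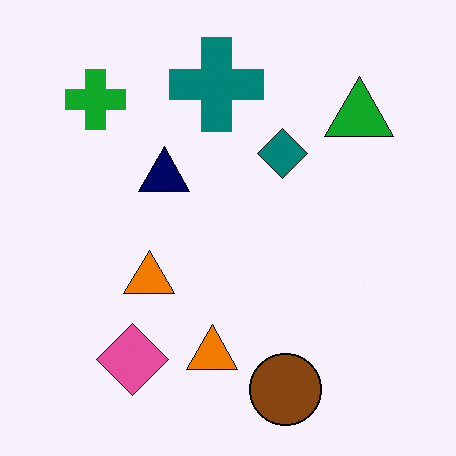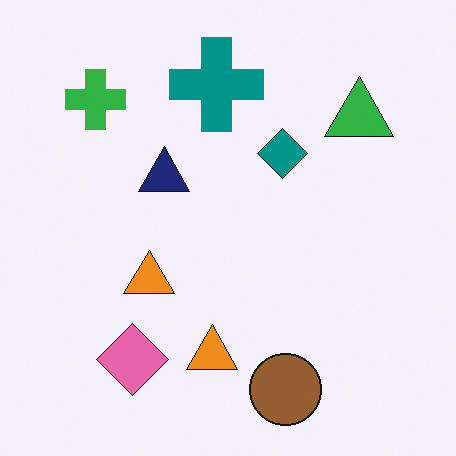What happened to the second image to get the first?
This is the original image given slightly increased contrast.

Tones are pushed away from mid-grey across the whole image — a global contrast change.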